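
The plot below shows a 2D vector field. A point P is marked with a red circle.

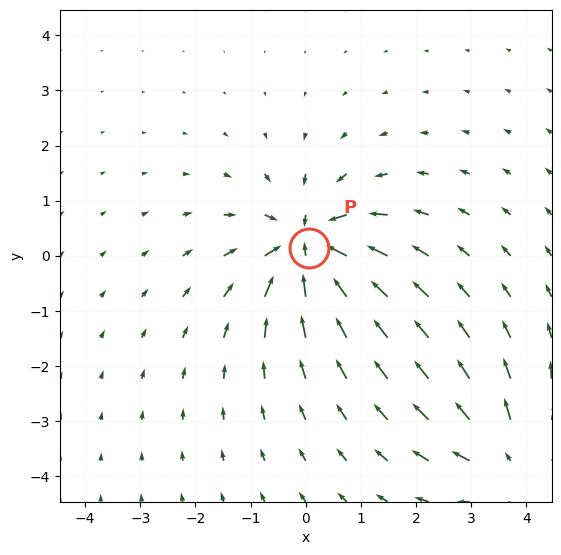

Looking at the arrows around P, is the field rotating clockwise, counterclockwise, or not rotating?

not rotating

Near P at (0.1, 0.1) the arrows show no circulation. The curl there is ≈0.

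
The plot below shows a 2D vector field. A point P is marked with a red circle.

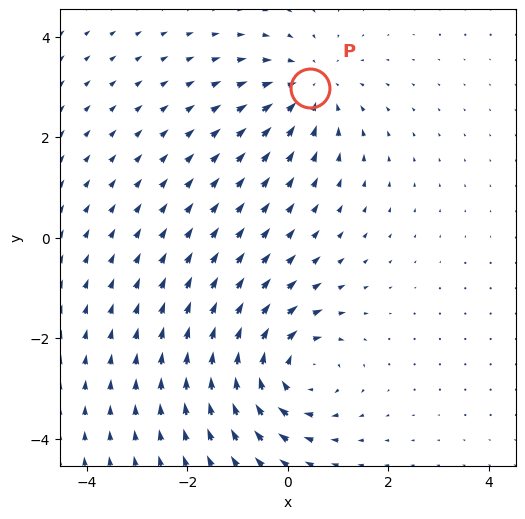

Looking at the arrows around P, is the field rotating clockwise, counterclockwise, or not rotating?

Near P at (0.4, 3.0) the arrows show no circulation. The curl there is ≈0.

not rotating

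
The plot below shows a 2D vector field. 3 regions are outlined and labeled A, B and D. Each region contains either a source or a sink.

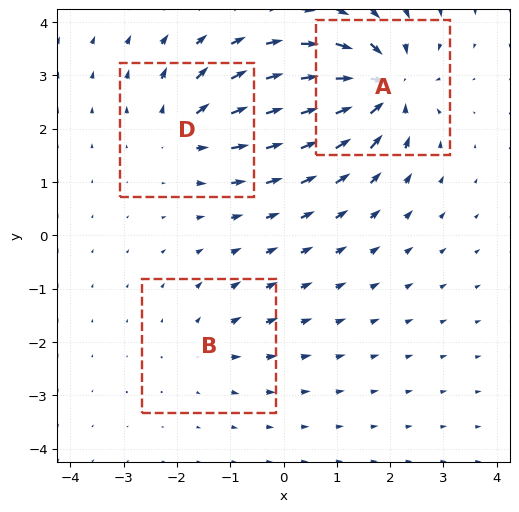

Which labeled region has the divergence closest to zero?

Divergence at each region's feature centre — A: about -6, B: about +2, D: about +4. Region B is closest to zero.

B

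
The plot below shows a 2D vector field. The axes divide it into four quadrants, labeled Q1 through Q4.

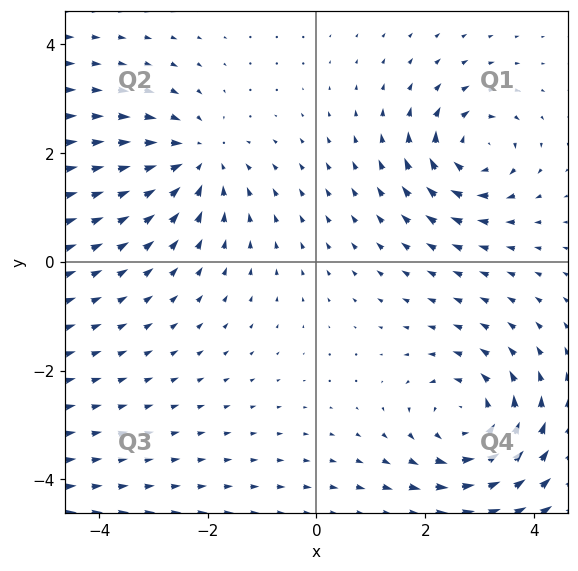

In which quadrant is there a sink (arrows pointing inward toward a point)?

The sink sits at approximately (-2.2, 1.9), which lies in quadrant Q2. The divergence there is about -3, negative as expected for a sink.

Q2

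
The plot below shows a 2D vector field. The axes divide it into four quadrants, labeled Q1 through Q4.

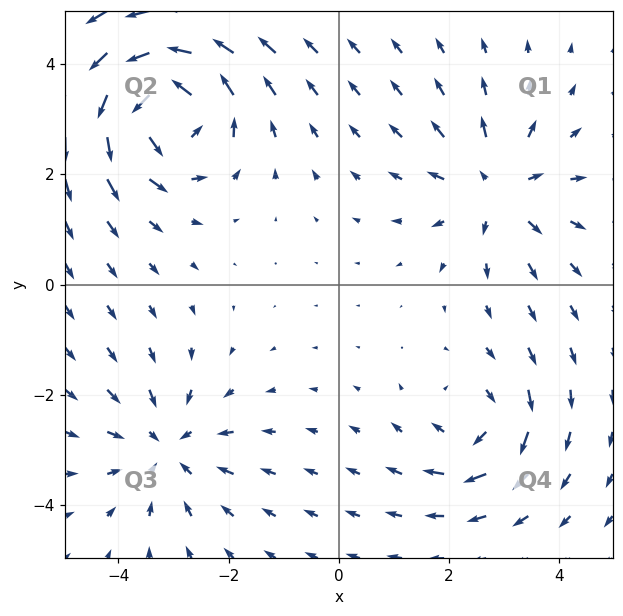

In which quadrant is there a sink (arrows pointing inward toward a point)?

The sink sits at approximately (-3.1, -3.0), which lies in quadrant Q3. The divergence there is about -3, negative as expected for a sink.

Q3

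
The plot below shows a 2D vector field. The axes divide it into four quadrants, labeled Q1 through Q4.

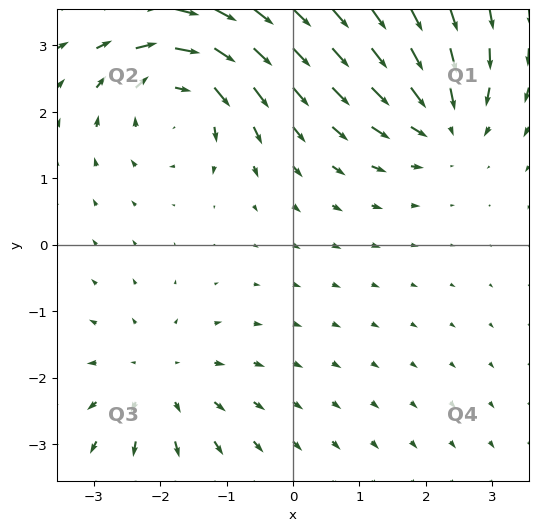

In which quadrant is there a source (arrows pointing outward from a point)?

The source sits at approximately (-2.0, -2.1), which lies in quadrant Q3. The divergence there is about +3, positive as expected for a source.

Q3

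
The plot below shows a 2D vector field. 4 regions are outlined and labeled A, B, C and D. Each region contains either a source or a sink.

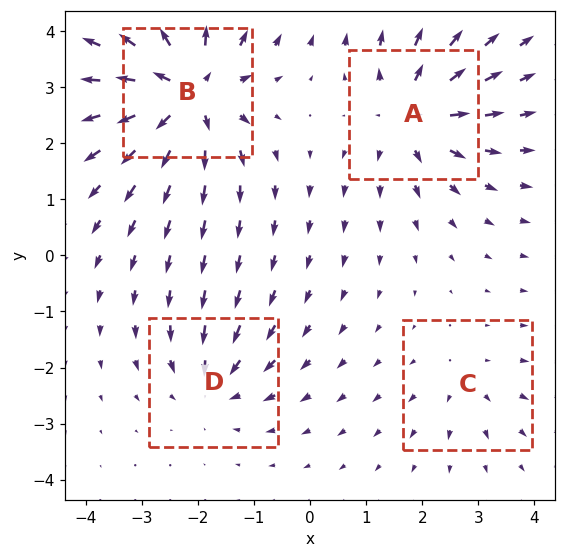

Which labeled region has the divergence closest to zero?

C

Divergence at each region's feature centre — A: about +5, B: about +8, C: about +2, D: about -4. Region C is closest to zero.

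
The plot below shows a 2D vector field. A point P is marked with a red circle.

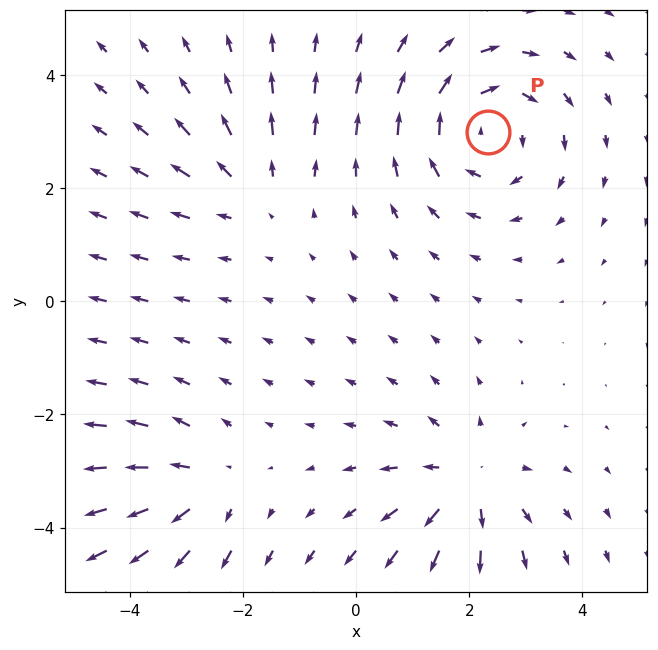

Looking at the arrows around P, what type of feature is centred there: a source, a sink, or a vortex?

At P (2.3, 3.0) the arrows circulate clockwise. Divergence ≈0, curl about -4 — near-zero divergence with nonzero curl is a vortex.

vortex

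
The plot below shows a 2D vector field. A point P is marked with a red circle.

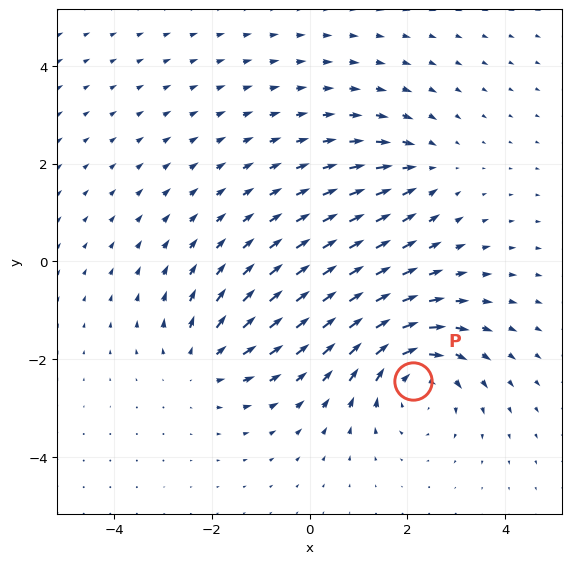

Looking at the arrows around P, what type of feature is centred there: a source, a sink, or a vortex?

vortex

At P (2.1, -2.5) the arrows circulate clockwise. Divergence ≈0, curl about -4 — near-zero divergence with nonzero curl is a vortex.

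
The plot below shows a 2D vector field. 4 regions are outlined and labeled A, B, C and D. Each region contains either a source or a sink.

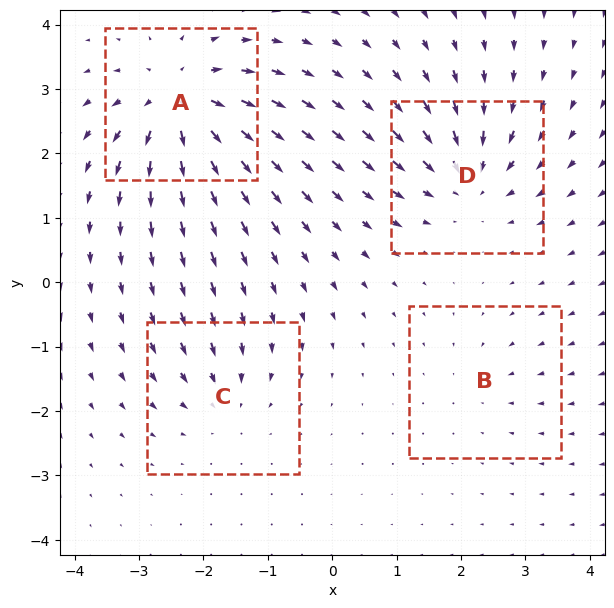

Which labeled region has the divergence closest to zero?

B

Divergence at each region's feature centre — A: about +8, B: about -2, C: about -4, D: about -6. Region B is closest to zero.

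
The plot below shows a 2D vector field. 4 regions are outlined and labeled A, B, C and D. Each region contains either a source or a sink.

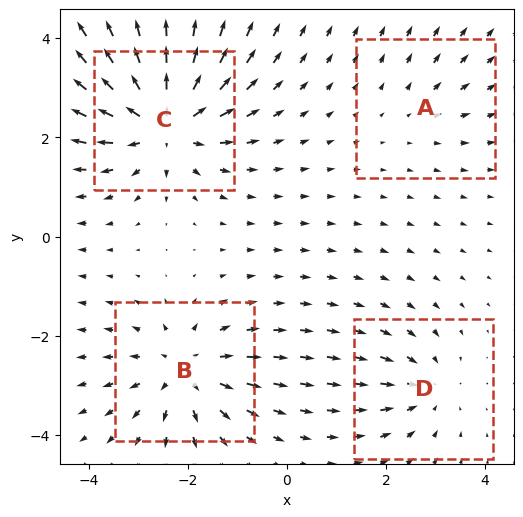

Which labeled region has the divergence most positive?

Divergence at each region's feature centre — A: about +2, B: about +5, C: about +7, D: about -3. Region C is most positive.

C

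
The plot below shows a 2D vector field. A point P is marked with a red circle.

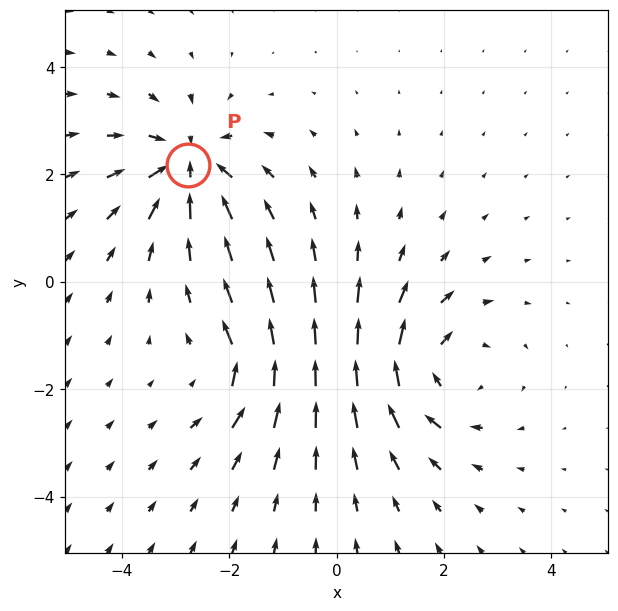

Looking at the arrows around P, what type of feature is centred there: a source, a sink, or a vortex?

At P (-2.8, 2.2) the arrows converge inward. Divergence about -6, curl ≈0 — negative divergence with near-zero curl is a sink.

sink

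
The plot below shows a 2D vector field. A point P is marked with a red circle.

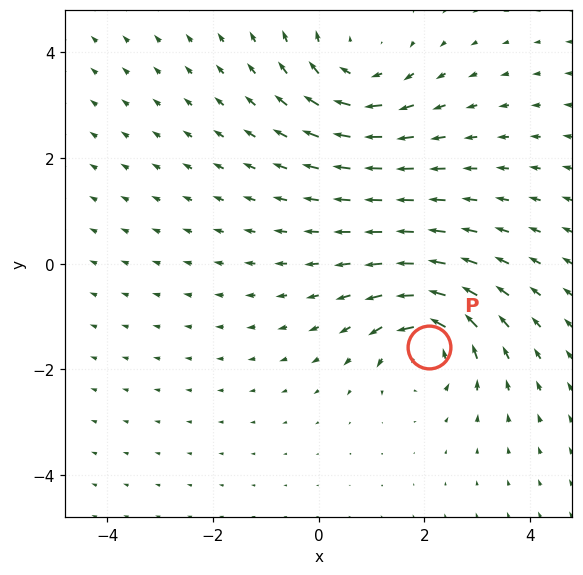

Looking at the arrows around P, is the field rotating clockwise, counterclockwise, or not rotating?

counterclockwise

Near P at (2.1, -1.6) the arrows circulate counterclockwise. The curl (z-component) there is about +4; positive curl means counterclockwise rotation.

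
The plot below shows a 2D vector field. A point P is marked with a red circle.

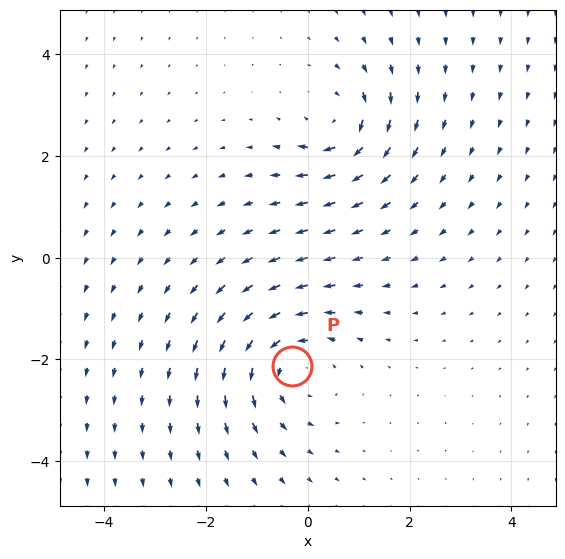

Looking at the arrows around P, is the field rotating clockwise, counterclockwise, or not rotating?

counterclockwise

Near P at (-0.3, -2.1) the arrows circulate counterclockwise. The curl (z-component) there is about +4; positive curl means counterclockwise rotation.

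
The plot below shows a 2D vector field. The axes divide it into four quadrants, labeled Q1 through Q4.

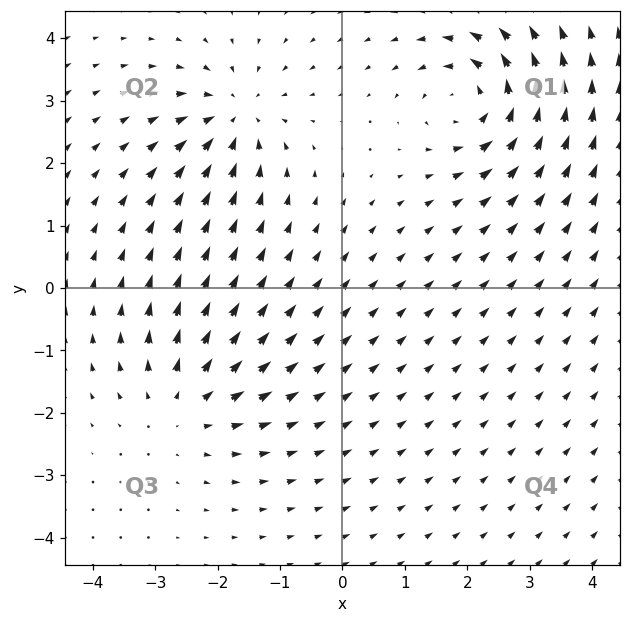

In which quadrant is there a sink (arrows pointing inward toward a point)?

Q2

The sink sits at approximately (-1.7, 2.7), which lies in quadrant Q2. The divergence there is about -5, negative as expected for a sink.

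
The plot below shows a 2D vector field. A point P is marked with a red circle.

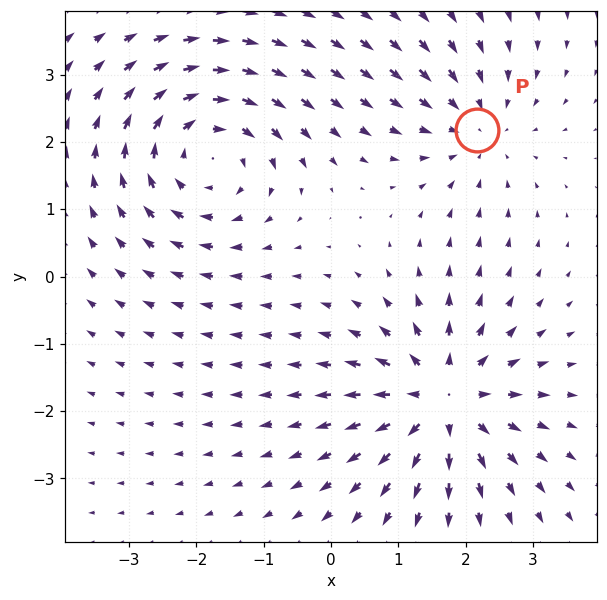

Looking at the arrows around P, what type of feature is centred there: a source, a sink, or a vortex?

At P (2.2, 2.2) the arrows converge inward. Divergence about -3, curl ≈0 — negative divergence with near-zero curl is a sink.

sink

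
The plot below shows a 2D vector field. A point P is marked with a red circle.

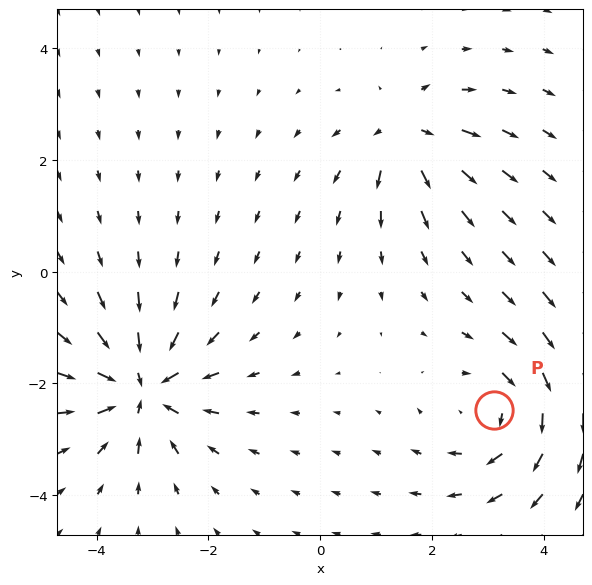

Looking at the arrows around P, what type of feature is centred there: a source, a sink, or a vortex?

vortex

At P (3.1, -2.5) the arrows circulate clockwise. Divergence ≈0, curl about -3 — near-zero divergence with nonzero curl is a vortex.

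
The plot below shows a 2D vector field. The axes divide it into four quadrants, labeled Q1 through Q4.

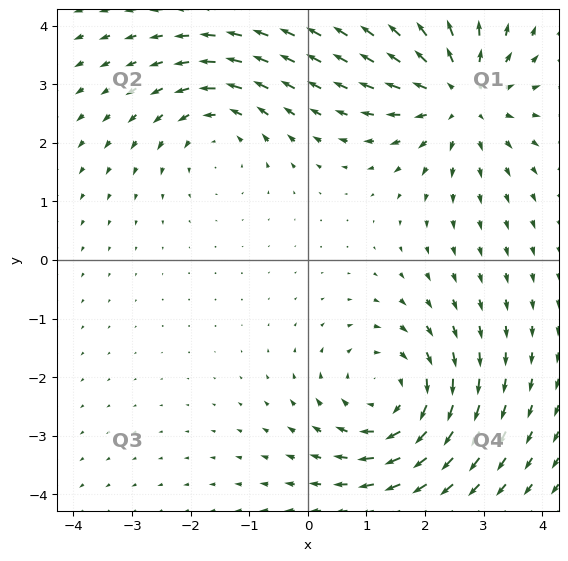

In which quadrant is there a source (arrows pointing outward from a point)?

The source sits at approximately (2.6, 2.8), which lies in quadrant Q1. The divergence there is about +5, positive as expected for a source.

Q1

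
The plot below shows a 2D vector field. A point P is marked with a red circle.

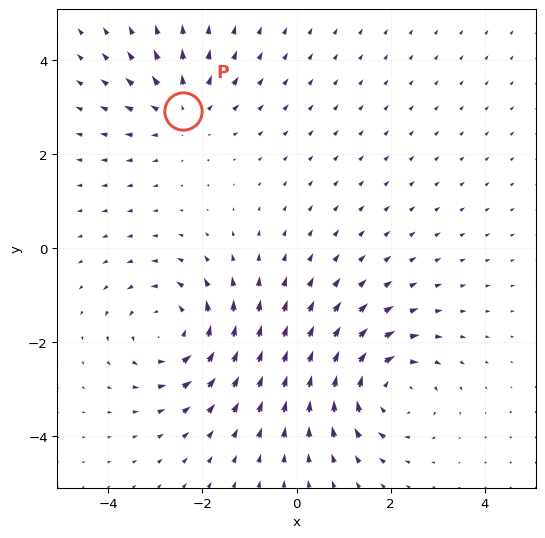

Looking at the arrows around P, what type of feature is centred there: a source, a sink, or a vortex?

source

At P (-2.4, 2.9) the arrows spread outward. Divergence about +3, curl ≈0 — positive divergence with near-zero curl is a source.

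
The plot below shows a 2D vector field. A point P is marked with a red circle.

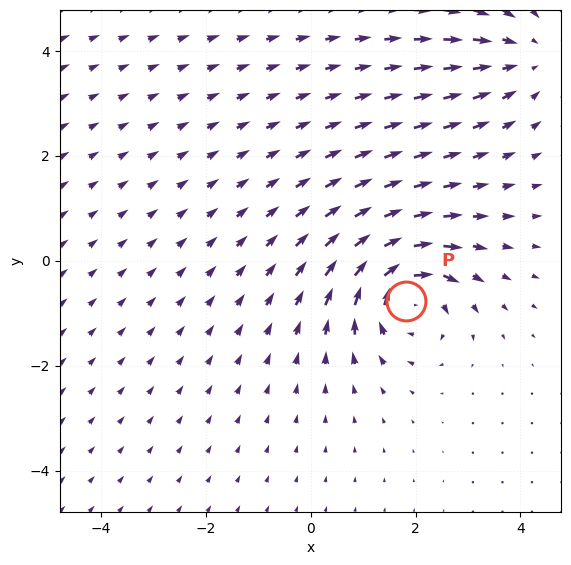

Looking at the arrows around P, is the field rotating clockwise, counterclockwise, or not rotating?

clockwise

Near P at (1.8, -0.8) the arrows circulate clockwise. The curl (z-component) there is about -6; negative curl means clockwise rotation.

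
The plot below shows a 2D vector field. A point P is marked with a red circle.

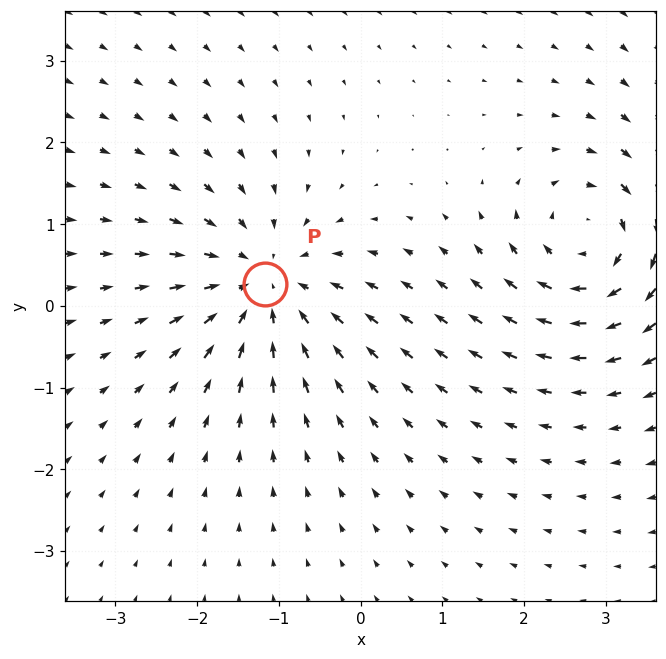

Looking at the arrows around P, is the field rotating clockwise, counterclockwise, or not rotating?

Near P at (-1.2, 0.3) the arrows show no circulation. The curl there is ≈0.

not rotating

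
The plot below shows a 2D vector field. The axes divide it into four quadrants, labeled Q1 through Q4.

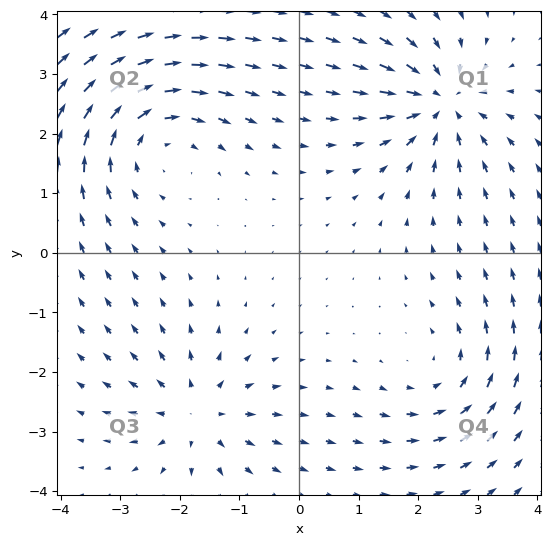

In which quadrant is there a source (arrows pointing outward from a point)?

The source sits at approximately (-1.7, -2.7), which lies in quadrant Q3. The divergence there is about +4, positive as expected for a source.

Q3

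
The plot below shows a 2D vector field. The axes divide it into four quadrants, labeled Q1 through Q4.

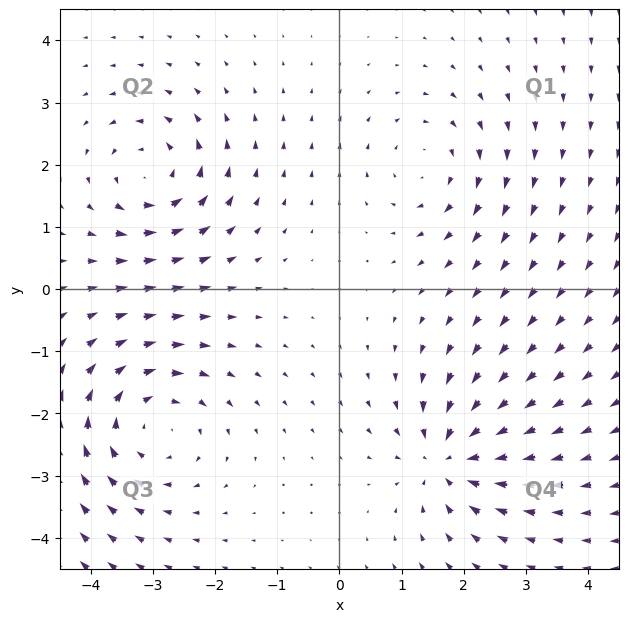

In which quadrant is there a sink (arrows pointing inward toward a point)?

The sink sits at approximately (1.8, -2.7), which lies in quadrant Q4. The divergence there is about -6, negative as expected for a sink.

Q4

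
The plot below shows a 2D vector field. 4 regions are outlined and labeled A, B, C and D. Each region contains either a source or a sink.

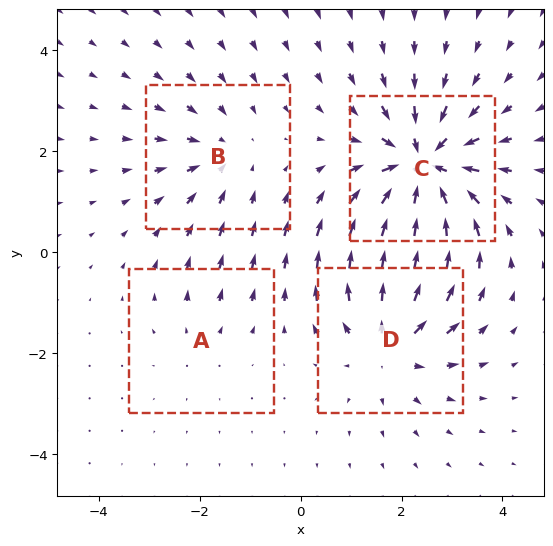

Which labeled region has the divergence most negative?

C

Divergence at each region's feature centre — A: about +2, B: about -3, C: about -7, D: about +4. Region C is most negative.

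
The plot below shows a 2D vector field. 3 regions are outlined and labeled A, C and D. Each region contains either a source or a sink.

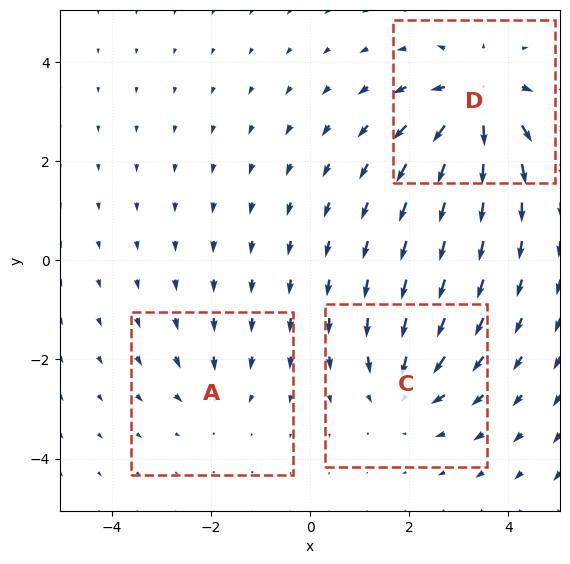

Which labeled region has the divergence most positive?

D

Divergence at each region's feature centre — A: about -2, C: about -4, D: about +6. Region D is most positive.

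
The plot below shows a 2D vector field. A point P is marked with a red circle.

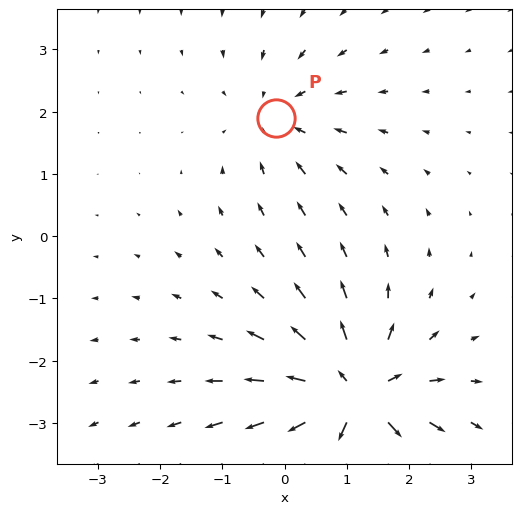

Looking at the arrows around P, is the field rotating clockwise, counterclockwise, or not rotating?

Near P at (-0.1, 1.9) the arrows show no circulation. The curl there is ≈0.

not rotating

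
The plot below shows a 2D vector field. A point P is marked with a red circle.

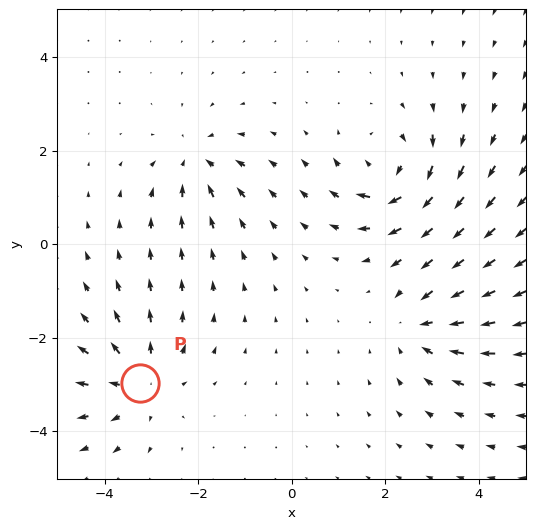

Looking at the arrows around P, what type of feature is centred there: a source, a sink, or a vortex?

At P (-3.2, -3.0) the arrows spread outward. Divergence about +4, curl ≈0 — positive divergence with near-zero curl is a source.

source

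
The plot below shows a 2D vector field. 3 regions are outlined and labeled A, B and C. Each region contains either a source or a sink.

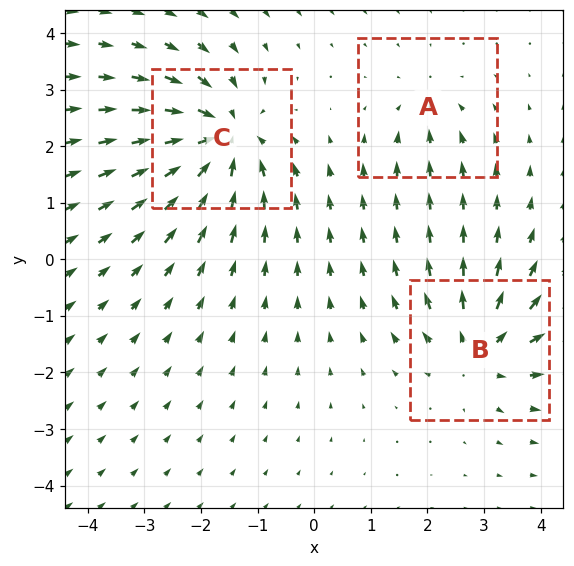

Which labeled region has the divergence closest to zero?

Divergence at each region's feature centre — A: about -2, B: about +4, C: about -6. Region A is closest to zero.

A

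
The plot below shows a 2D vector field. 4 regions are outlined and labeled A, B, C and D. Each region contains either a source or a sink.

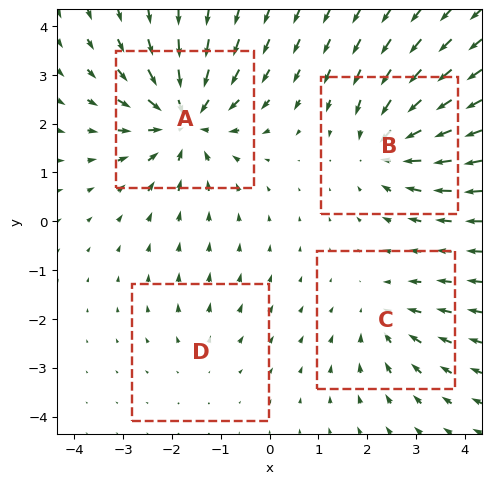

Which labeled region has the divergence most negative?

A

Divergence at each region's feature centre — A: about -7, B: about -5, C: about -3, D: about +2. Region A is most negative.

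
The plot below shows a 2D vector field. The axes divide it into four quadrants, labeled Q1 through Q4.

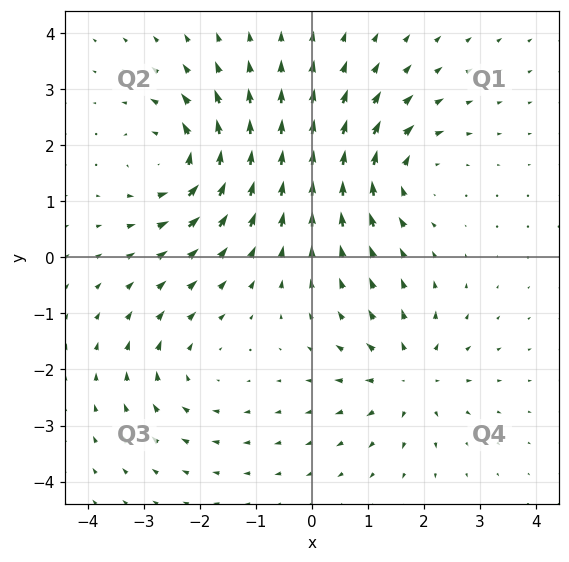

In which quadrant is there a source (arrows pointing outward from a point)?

The source sits at approximately (1.7, -2.1), which lies in quadrant Q4. The divergence there is about +4, positive as expected for a source.

Q4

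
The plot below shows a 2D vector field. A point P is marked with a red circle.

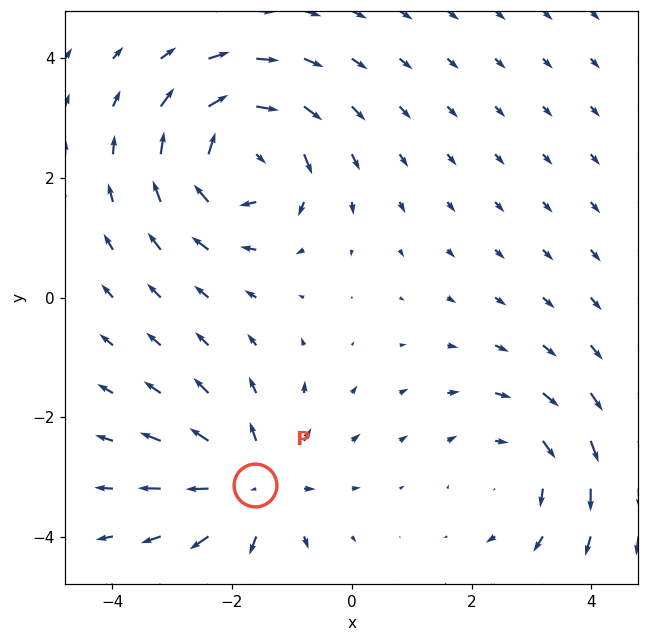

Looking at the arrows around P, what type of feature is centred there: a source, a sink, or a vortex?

source

At P (-1.6, -3.1) the arrows spread outward. Divergence about +4, curl ≈0 — positive divergence with near-zero curl is a source.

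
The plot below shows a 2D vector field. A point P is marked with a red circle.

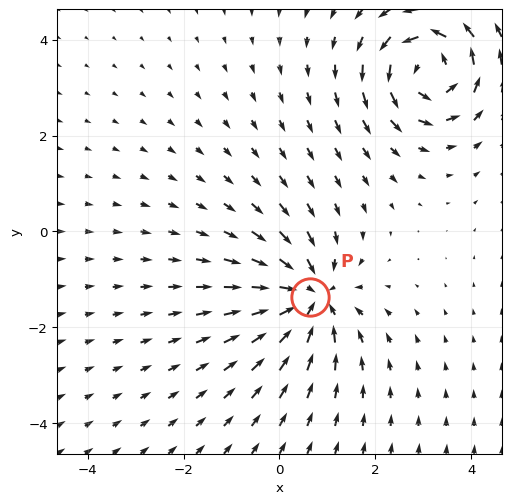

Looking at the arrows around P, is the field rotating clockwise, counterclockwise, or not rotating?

Near P at (0.6, -1.4) the arrows show no circulation. The curl there is ≈0.

not rotating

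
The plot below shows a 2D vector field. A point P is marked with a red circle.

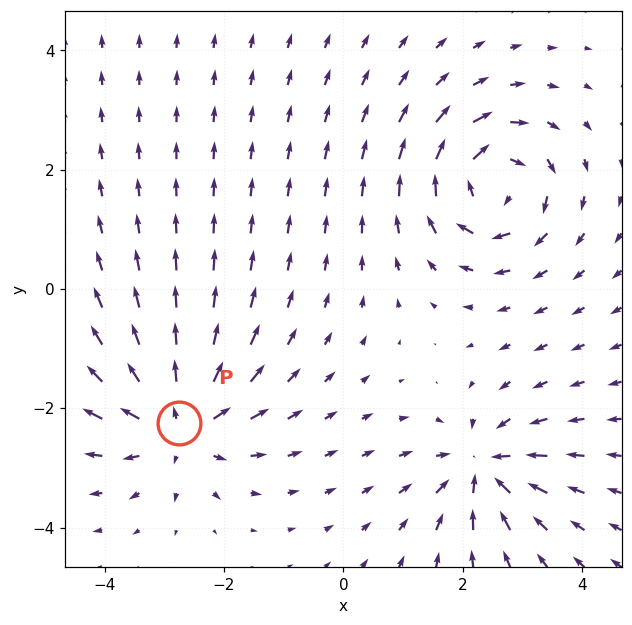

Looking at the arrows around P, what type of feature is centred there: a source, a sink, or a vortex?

source

At P (-2.8, -2.2) the arrows spread outward. Divergence about +4, curl ≈0 — positive divergence with near-zero curl is a source.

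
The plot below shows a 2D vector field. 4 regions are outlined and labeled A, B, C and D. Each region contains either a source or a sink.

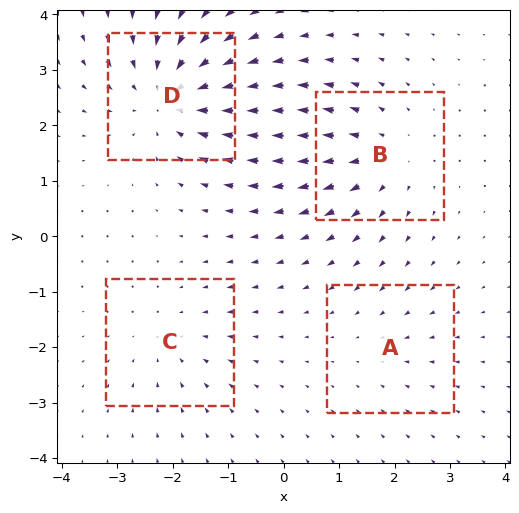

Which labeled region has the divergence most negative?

D

Divergence at each region's feature centre — A: about -2, B: about +4, C: about -3, D: about -6. Region D is most negative.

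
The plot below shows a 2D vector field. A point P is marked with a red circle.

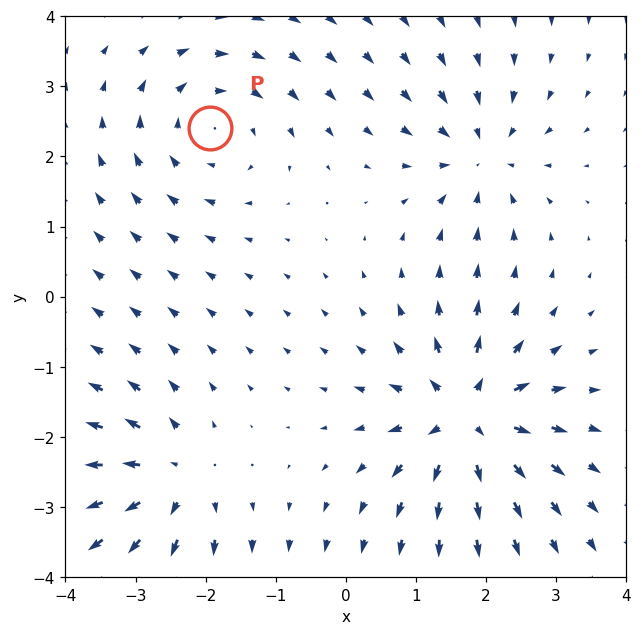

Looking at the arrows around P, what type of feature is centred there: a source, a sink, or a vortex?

At P (-1.9, 2.4) the arrows circulate clockwise. Divergence ≈0, curl about -4 — near-zero divergence with nonzero curl is a vortex.

vortex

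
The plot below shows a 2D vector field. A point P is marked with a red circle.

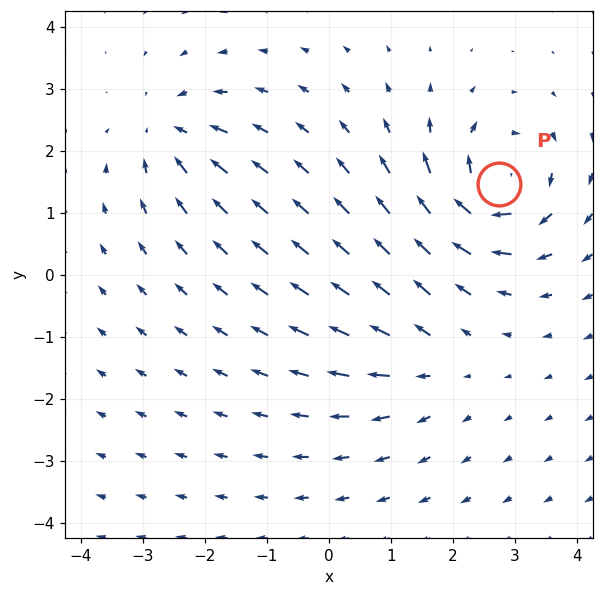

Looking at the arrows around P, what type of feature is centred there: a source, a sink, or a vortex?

vortex

At P (2.7, 1.5) the arrows circulate clockwise. Divergence ≈0, curl about -5 — near-zero divergence with nonzero curl is a vortex.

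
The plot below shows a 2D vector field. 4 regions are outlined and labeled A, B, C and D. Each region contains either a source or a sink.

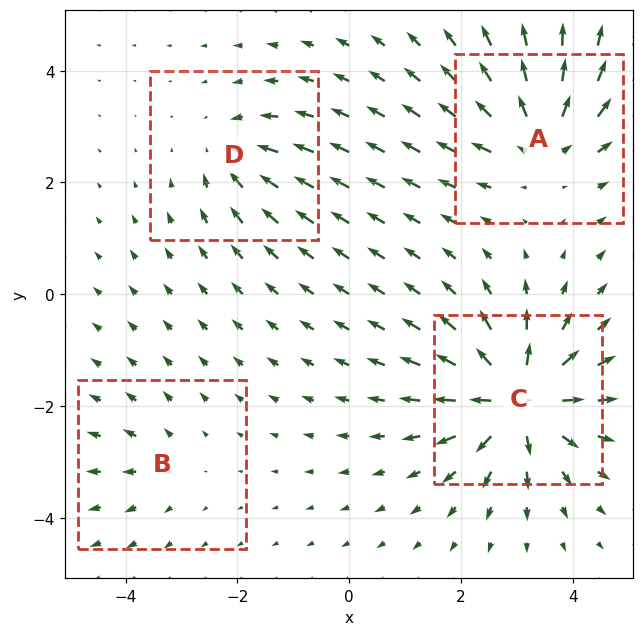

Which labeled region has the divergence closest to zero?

Divergence at each region's feature centre — A: about +6, B: about +3, C: about +9, D: about -4. Region B is closest to zero.

B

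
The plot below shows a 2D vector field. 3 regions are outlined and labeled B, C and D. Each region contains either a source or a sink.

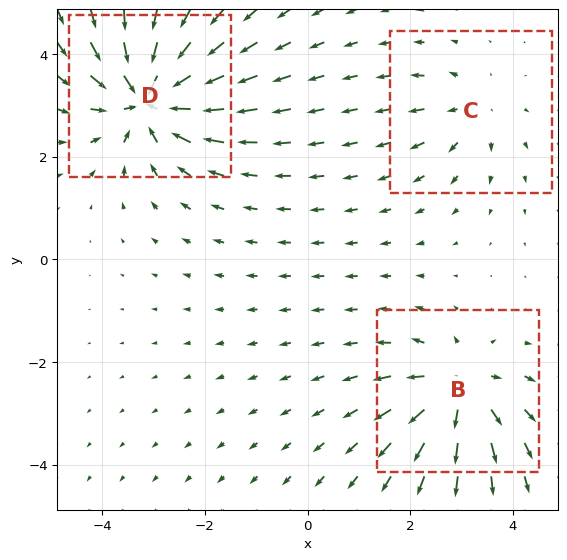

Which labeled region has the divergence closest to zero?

C

Divergence at each region's feature centre — B: about +4, C: about +2, D: about -6. Region C is closest to zero.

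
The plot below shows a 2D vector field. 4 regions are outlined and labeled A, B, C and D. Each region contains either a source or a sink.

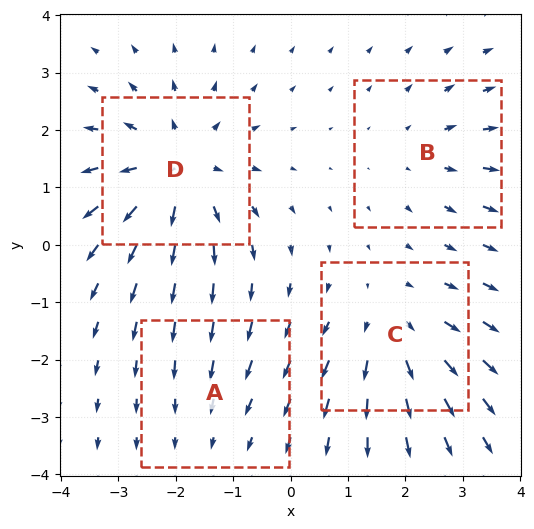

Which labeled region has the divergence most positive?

D

Divergence at each region's feature centre — A: about -2, B: about +3, C: about +4, D: about +6. Region D is most positive.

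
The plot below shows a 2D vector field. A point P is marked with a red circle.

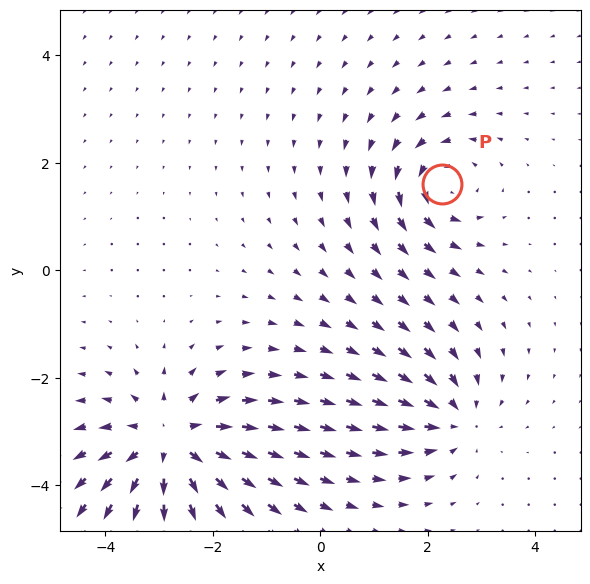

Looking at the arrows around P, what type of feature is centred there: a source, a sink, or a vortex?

vortex

At P (2.3, 1.6) the arrows circulate counterclockwise. Divergence ≈0, curl about +4 — near-zero divergence with nonzero curl is a vortex.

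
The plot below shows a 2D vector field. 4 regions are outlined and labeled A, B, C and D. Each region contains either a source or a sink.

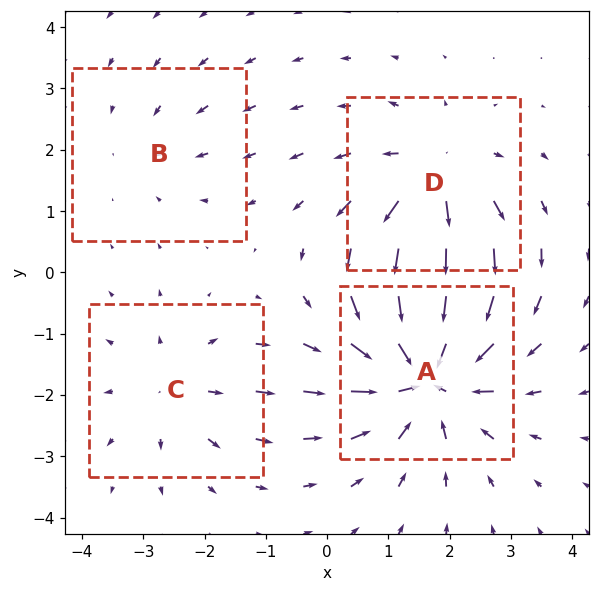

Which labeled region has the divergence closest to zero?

B

Divergence at each region's feature centre — A: about -7, B: about -2, C: about +3, D: about +5. Region B is closest to zero.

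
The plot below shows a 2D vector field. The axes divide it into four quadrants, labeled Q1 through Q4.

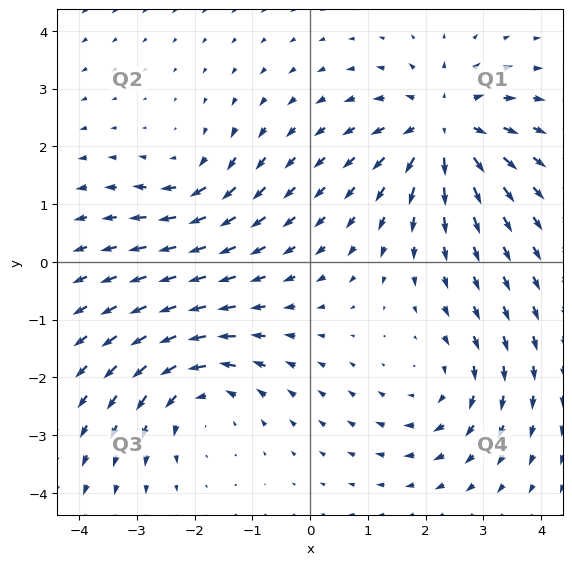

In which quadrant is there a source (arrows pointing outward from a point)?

Q1

The source sits at approximately (2.3, 2.3), which lies in quadrant Q1. The divergence there is about +5, positive as expected for a source.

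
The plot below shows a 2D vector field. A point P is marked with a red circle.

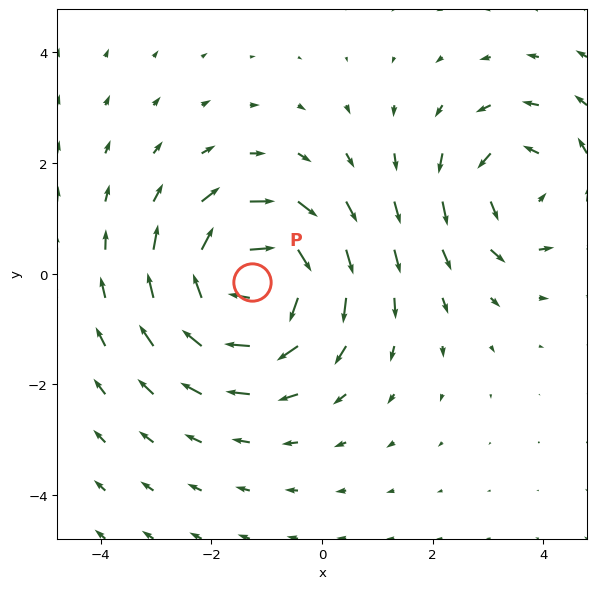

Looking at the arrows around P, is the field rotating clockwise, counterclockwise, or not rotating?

clockwise

Near P at (-1.3, -0.2) the arrows circulate clockwise. The curl (z-component) there is about -7; negative curl means clockwise rotation.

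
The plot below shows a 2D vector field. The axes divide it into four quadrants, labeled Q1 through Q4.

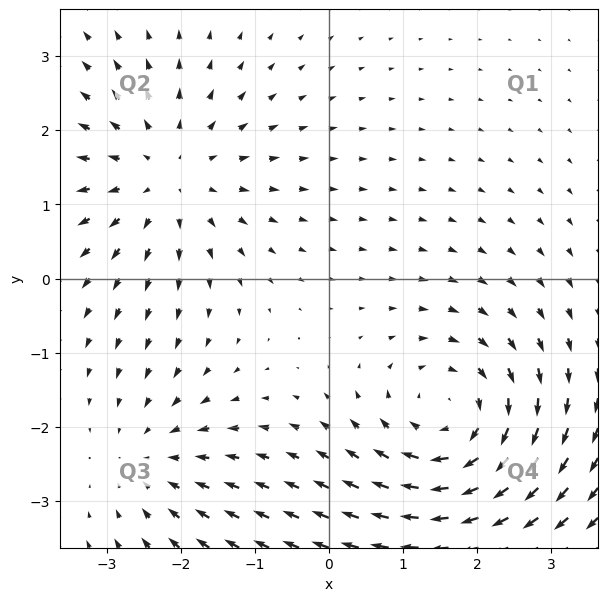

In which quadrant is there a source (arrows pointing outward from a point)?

Q2

The source sits at approximately (-2.2, 1.4), which lies in quadrant Q2. The divergence there is about +3, positive as expected for a source.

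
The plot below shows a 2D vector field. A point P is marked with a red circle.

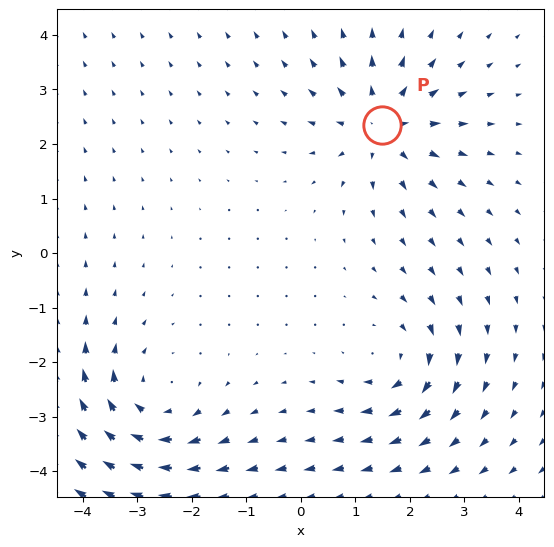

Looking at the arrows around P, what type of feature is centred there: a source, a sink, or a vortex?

At P (1.5, 2.3) the arrows spread outward. Divergence about +4, curl ≈0 — positive divergence with near-zero curl is a source.

source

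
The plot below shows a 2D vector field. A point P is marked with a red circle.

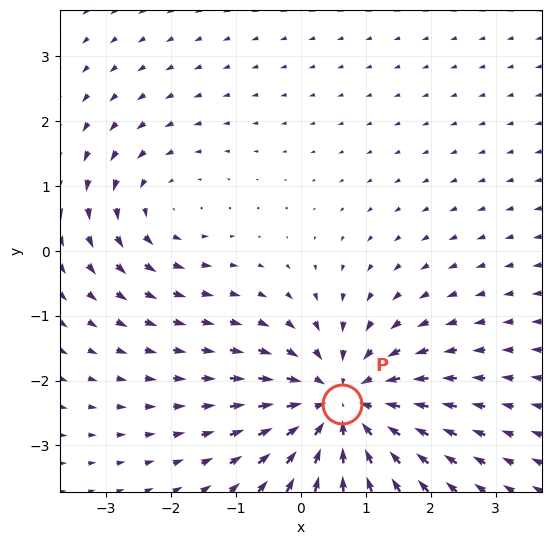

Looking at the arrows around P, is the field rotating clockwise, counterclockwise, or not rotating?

Near P at (0.6, -2.4) the arrows show no circulation. The curl there is ≈0.

not rotating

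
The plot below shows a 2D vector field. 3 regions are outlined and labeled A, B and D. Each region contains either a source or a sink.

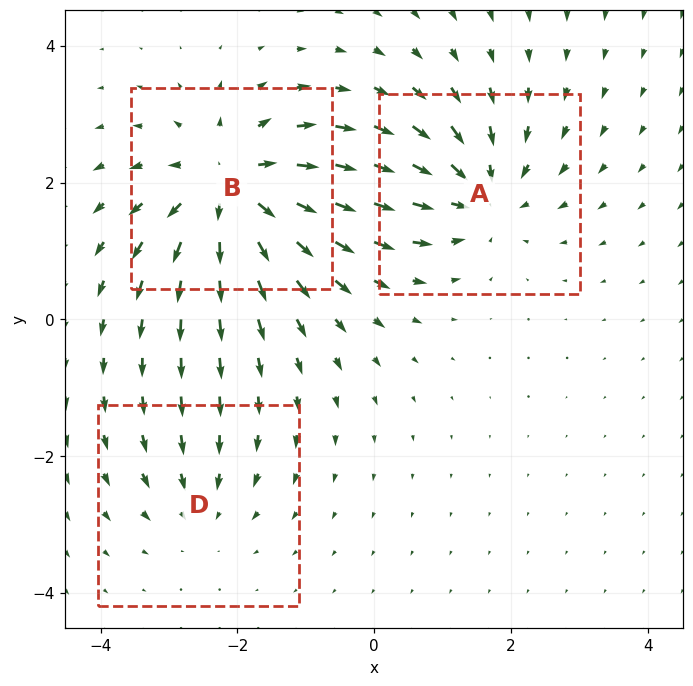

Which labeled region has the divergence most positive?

Divergence at each region's feature centre — A: about -4, B: about +5, D: about -2. Region B is most positive.

B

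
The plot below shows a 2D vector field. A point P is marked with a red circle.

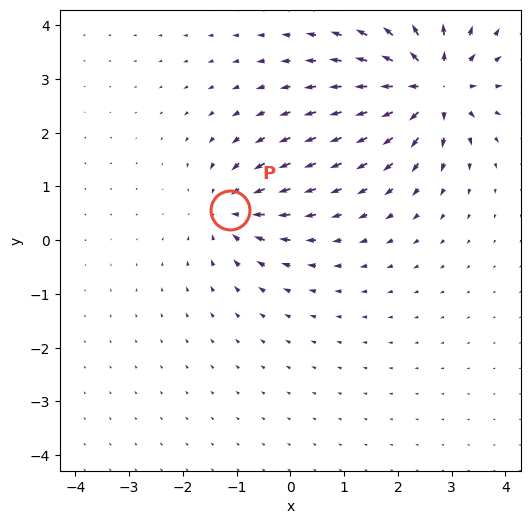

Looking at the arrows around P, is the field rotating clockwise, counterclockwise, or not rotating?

not rotating

Near P at (-1.1, 0.6) the arrows show no circulation. The curl there is ≈0.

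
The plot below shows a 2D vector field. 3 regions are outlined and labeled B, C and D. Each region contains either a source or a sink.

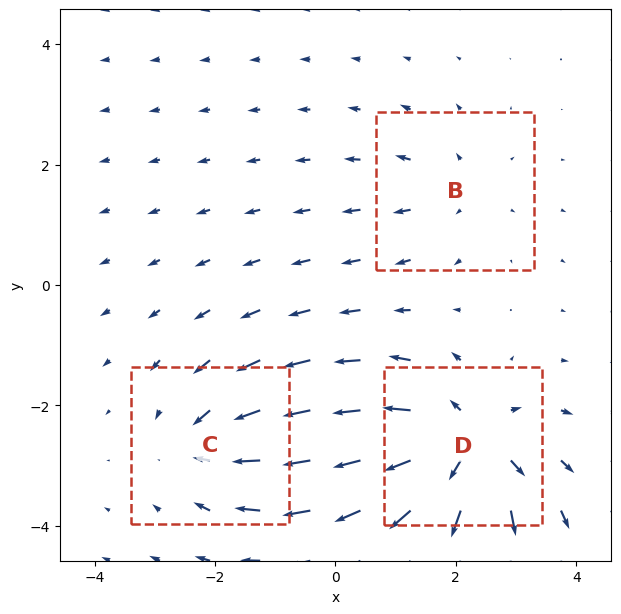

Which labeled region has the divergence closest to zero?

Divergence at each region's feature centre — B: about +2, C: about -3, D: about +6. Region B is closest to zero.

B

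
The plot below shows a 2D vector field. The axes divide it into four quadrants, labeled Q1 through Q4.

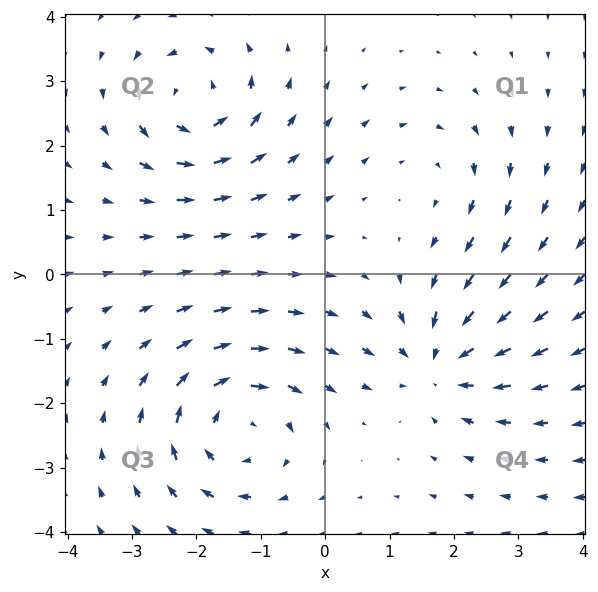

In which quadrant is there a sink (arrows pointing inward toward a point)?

The sink sits at approximately (1.8, -1.4), which lies in quadrant Q4. The divergence there is about -4, negative as expected for a sink.

Q4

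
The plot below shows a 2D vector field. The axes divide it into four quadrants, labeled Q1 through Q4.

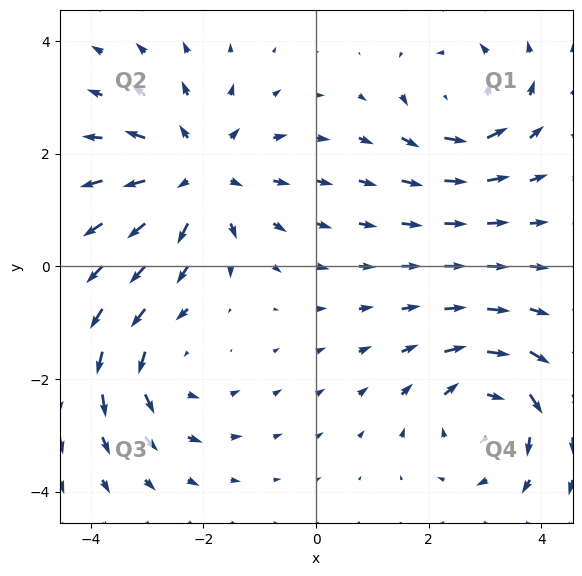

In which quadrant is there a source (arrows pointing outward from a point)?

Q2

The source sits at approximately (-2.1, 1.6), which lies in quadrant Q2. The divergence there is about +4, positive as expected for a source.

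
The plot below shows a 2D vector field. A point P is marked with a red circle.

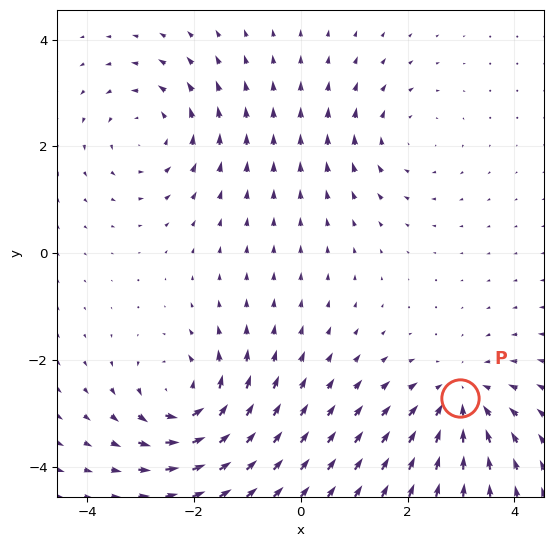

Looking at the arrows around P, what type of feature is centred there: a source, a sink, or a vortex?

sink

At P (3.0, -2.7) the arrows converge inward. Divergence about -5, curl ≈0 — negative divergence with near-zero curl is a sink.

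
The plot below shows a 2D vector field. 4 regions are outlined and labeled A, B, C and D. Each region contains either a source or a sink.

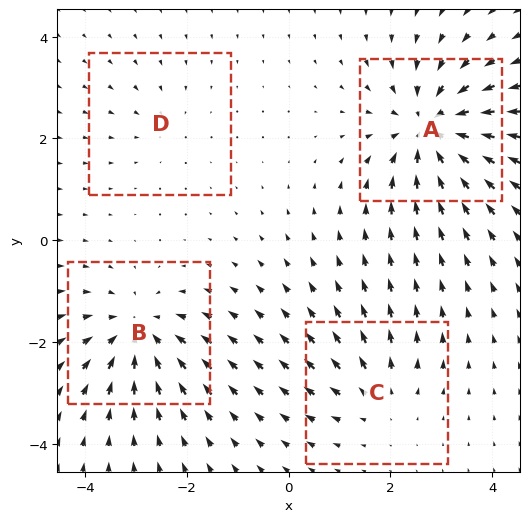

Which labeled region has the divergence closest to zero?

D

Divergence at each region's feature centre — A: about -7, B: about -6, C: about +3, D: about -2. Region D is closest to zero.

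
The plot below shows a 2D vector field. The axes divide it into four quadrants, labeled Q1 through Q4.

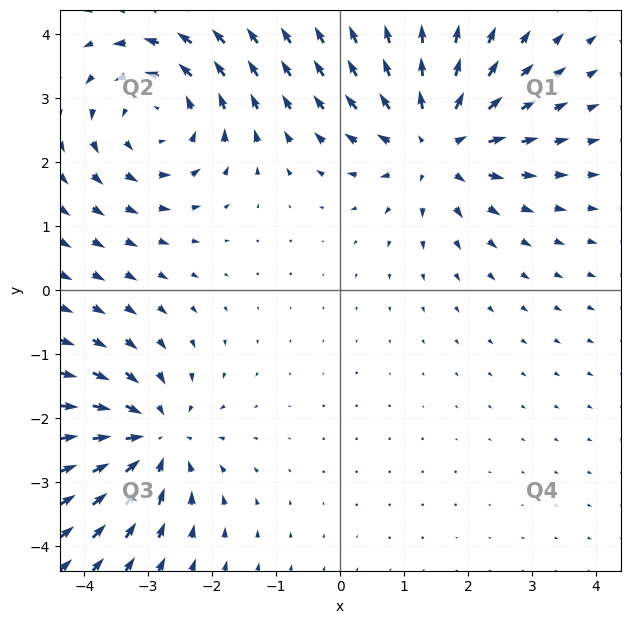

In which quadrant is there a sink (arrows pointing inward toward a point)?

The sink sits at approximately (-2.9, -2.3), which lies in quadrant Q3. The divergence there is about -3, negative as expected for a sink.

Q3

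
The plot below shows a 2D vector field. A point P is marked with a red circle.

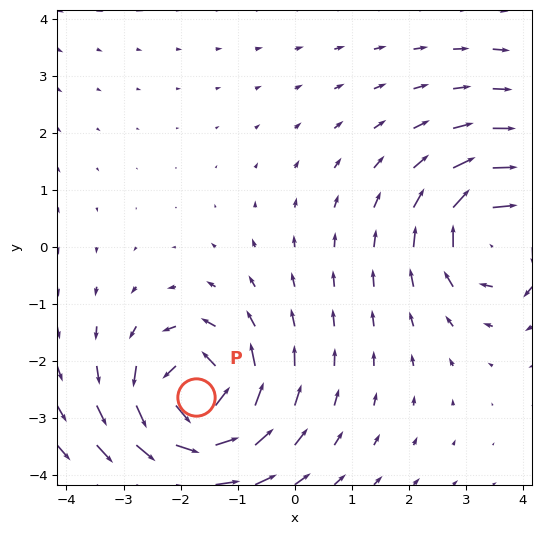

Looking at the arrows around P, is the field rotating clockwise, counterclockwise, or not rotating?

Near P at (-1.7, -2.6) the arrows circulate counterclockwise. The curl (z-component) there is about +4; positive curl means counterclockwise rotation.

counterclockwise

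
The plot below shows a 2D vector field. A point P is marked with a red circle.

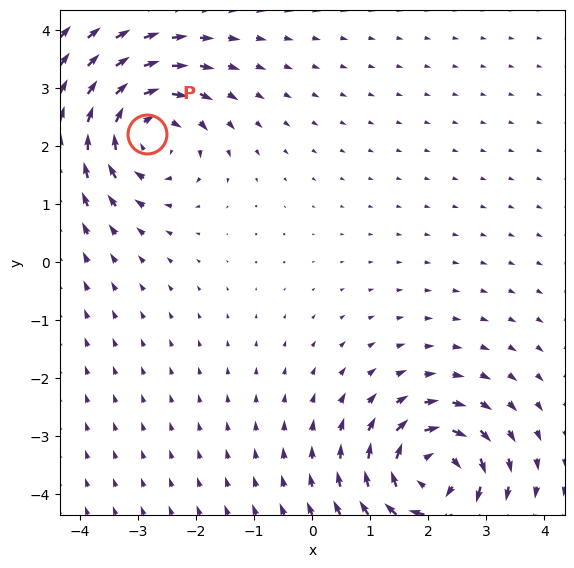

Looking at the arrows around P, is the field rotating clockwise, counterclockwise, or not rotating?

Near P at (-2.9, 2.2) the arrows circulate clockwise. The curl (z-component) there is about -5; negative curl means clockwise rotation.

clockwise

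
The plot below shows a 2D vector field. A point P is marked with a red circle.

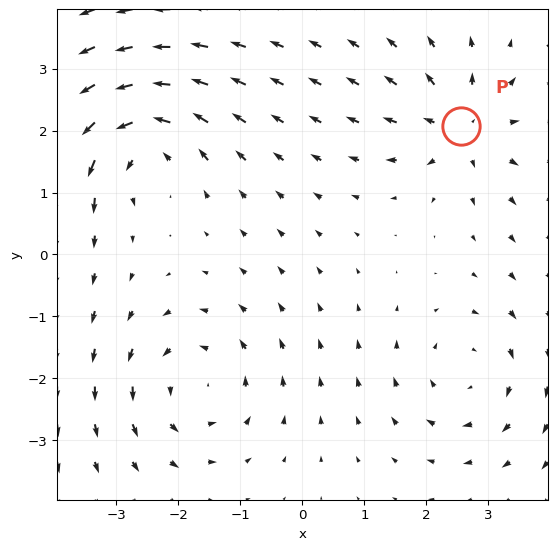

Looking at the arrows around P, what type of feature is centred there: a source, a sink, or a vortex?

source

At P (2.6, 2.1) the arrows spread outward. Divergence about +5, curl ≈0 — positive divergence with near-zero curl is a source.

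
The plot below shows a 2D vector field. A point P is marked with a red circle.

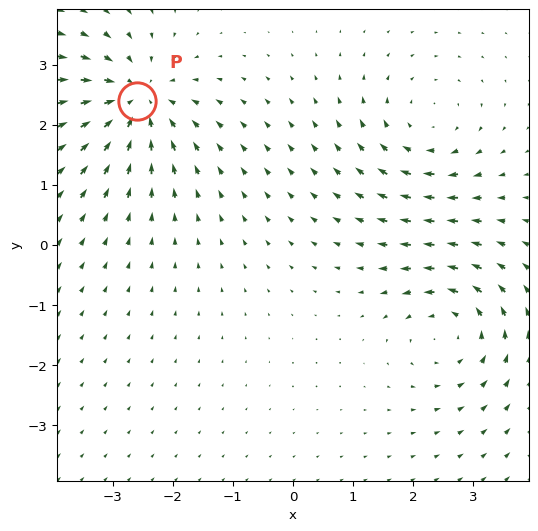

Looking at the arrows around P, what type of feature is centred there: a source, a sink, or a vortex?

sink

At P (-2.6, 2.4) the arrows converge inward. Divergence about -5, curl ≈0 — negative divergence with near-zero curl is a sink.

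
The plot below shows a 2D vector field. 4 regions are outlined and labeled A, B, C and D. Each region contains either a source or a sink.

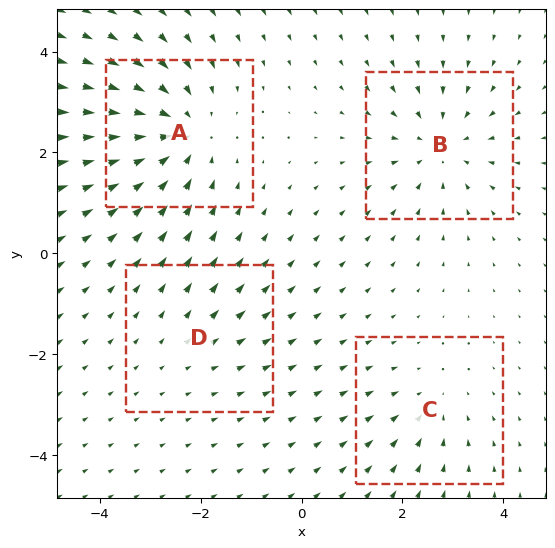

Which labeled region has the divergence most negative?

A

Divergence at each region's feature centre — A: about -5, B: about -4, C: about -3, D: about +2. Region A is most negative.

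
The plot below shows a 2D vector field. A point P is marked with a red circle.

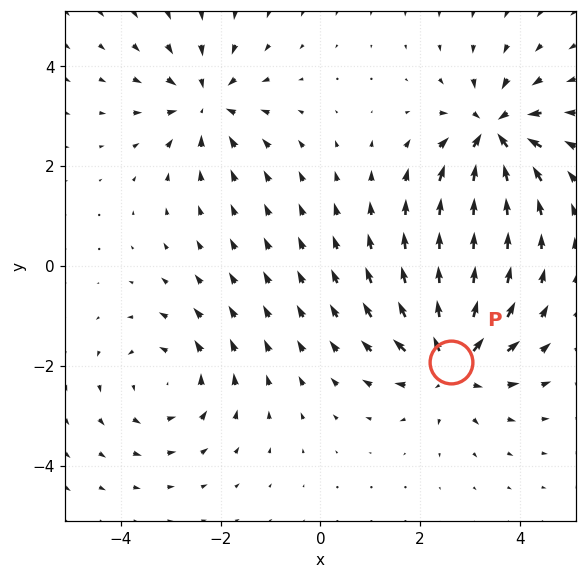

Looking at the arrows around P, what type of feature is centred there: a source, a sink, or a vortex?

At P (2.6, -1.9) the arrows spread outward. Divergence about +5, curl ≈0 — positive divergence with near-zero curl is a source.

source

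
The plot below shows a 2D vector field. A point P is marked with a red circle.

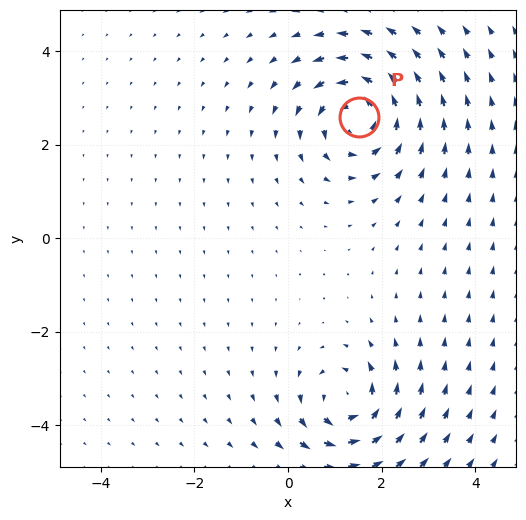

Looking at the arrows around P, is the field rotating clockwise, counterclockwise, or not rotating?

counterclockwise

Near P at (1.5, 2.6) the arrows circulate counterclockwise. The curl (z-component) there is about +6; positive curl means counterclockwise rotation.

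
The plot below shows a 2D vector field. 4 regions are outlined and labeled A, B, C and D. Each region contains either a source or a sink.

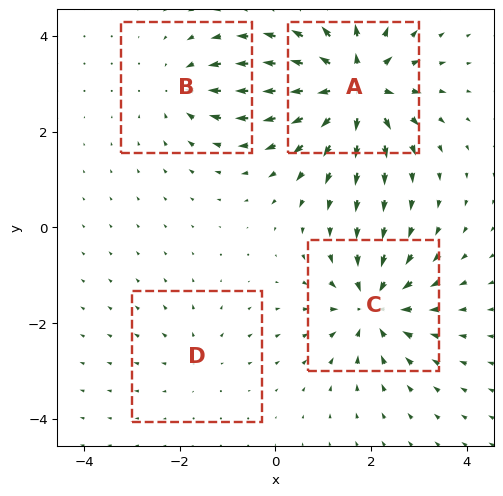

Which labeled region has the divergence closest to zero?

Divergence at each region's feature centre — A: about +8, B: about -4, C: about -6, D: about +2. Region D is closest to zero.

D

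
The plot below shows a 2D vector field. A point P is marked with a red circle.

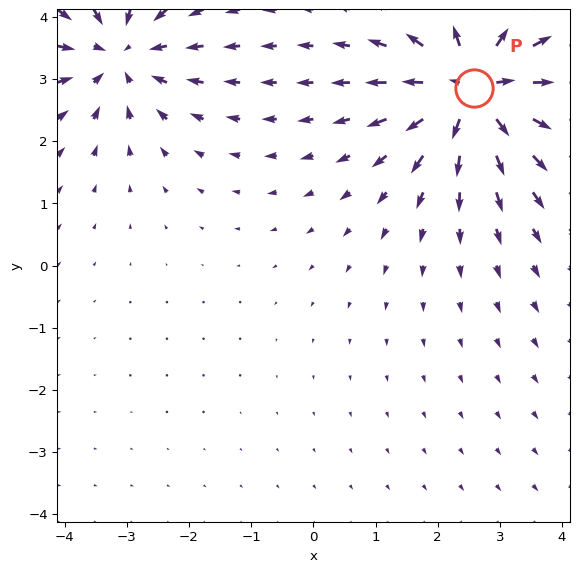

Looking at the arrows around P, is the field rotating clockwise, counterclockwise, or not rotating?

Near P at (2.6, 2.9) the arrows show no circulation. The curl there is ≈0.

not rotating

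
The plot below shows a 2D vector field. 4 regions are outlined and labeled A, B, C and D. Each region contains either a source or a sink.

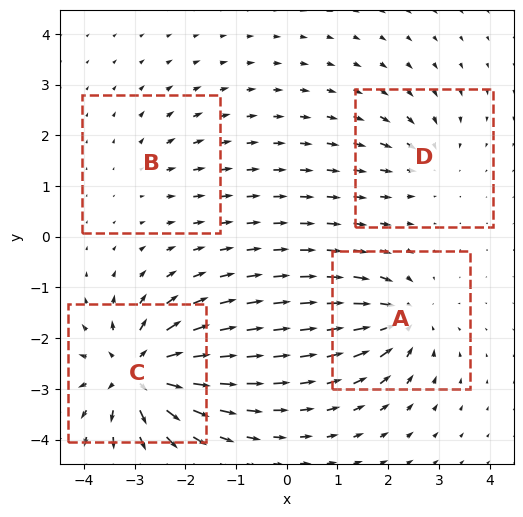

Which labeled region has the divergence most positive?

Divergence at each region's feature centre — A: about -6, B: about +2, C: about +8, D: about -4. Region C is most positive.

C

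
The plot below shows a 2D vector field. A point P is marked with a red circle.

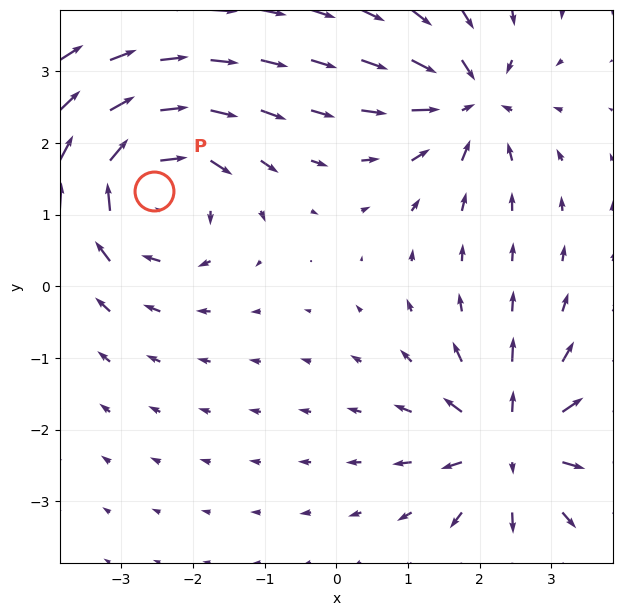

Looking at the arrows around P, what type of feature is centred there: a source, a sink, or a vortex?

At P (-2.5, 1.3) the arrows circulate clockwise. Divergence ≈0, curl about -5 — near-zero divergence with nonzero curl is a vortex.

vortex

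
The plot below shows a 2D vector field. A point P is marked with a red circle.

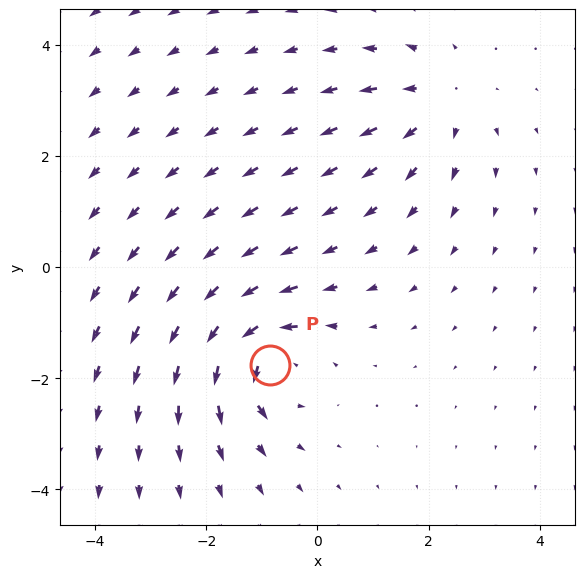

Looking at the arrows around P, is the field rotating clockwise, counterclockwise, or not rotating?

counterclockwise

Near P at (-0.9, -1.8) the arrows circulate counterclockwise. The curl (z-component) there is about +6; positive curl means counterclockwise rotation.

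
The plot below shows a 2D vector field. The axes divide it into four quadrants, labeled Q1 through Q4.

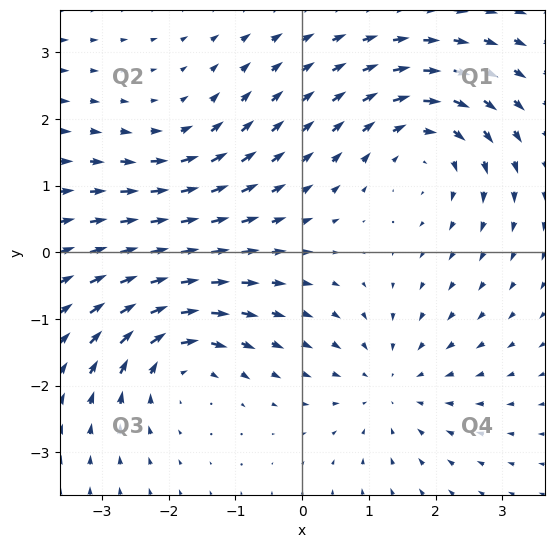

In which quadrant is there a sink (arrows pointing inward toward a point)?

Q4

The sink sits at approximately (1.3, -2.0), which lies in quadrant Q4. The divergence there is about -3, negative as expected for a sink.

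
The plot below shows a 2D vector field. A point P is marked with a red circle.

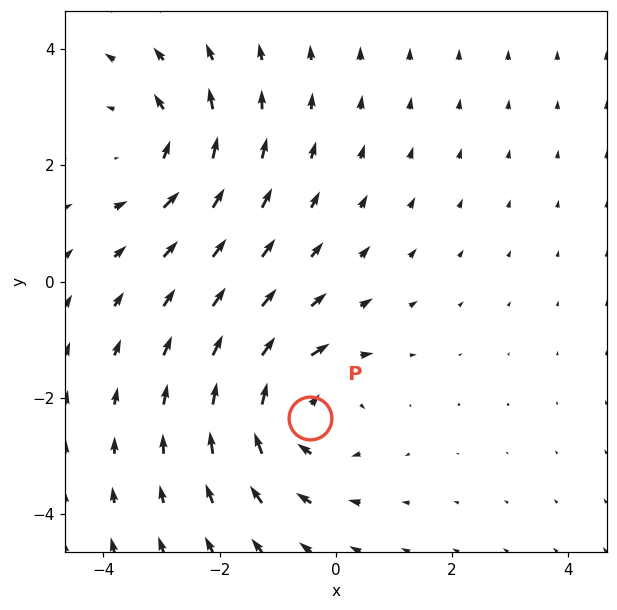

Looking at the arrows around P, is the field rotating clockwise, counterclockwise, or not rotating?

Near P at (-0.5, -2.3) the arrows circulate clockwise. The curl (z-component) there is about -5; negative curl means clockwise rotation.

clockwise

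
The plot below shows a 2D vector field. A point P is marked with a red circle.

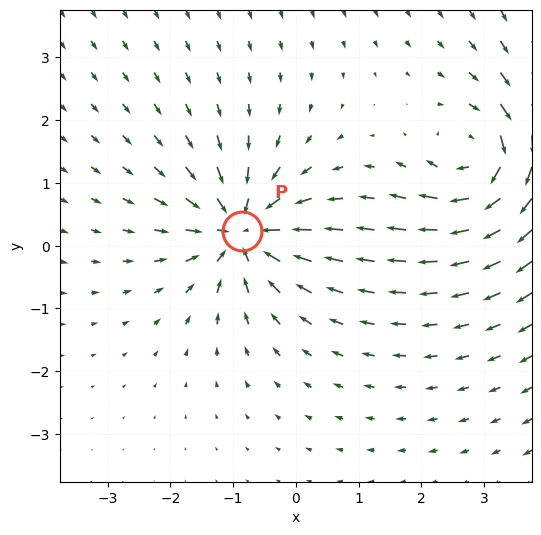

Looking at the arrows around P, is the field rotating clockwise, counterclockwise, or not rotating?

not rotating

Near P at (-0.9, 0.2) the arrows show no circulation. The curl there is ≈0.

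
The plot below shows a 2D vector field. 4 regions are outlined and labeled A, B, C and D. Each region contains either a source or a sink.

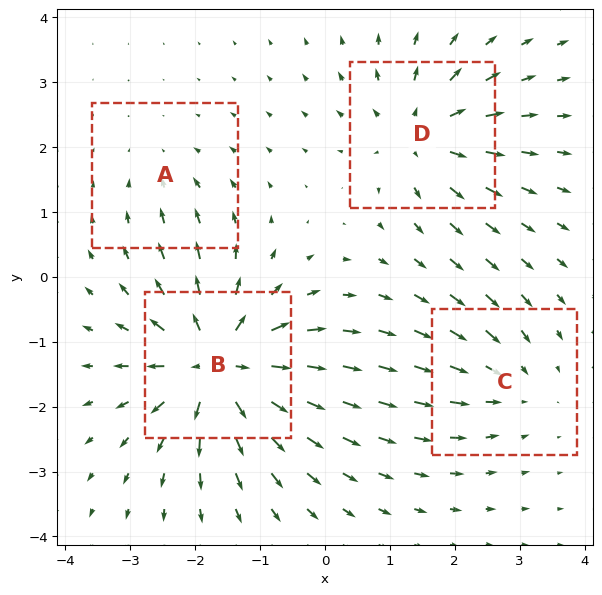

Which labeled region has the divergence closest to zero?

Divergence at each region's feature centre — A: about -2, B: about +9, C: about -4, D: about +6. Region A is closest to zero.

A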